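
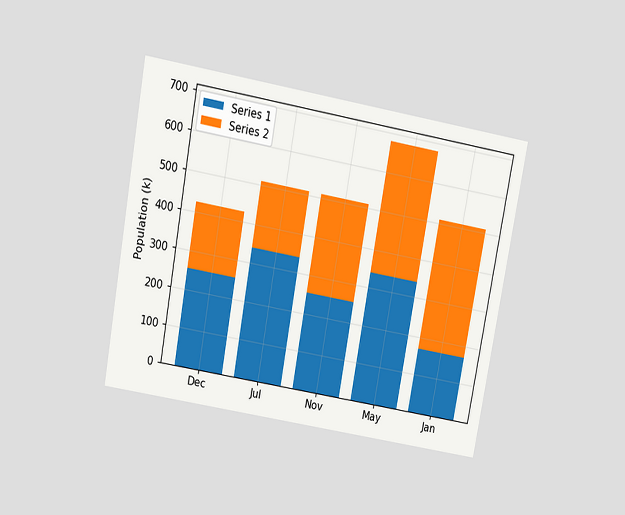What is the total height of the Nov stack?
510k

The chart is tilted about 10° clockwise and viewed slightly from above. The Nov stack's top reaches 510k on the y-axis.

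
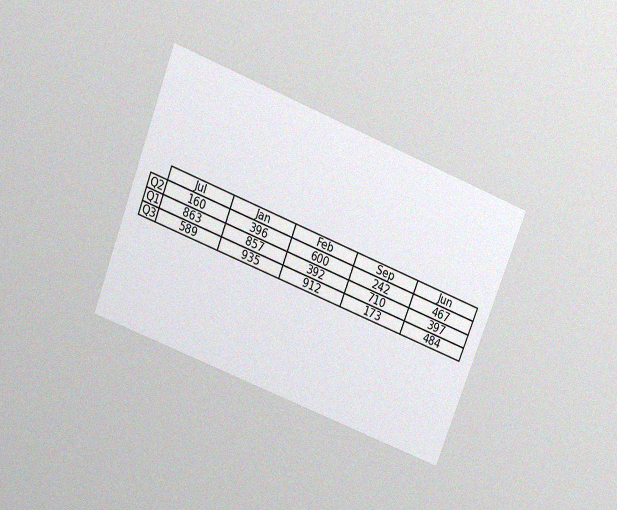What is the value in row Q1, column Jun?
The chart is tilted about 21° clockwise and viewed slightly from above, with some photo noise. The (Q1, Jun) cell reads 397.

397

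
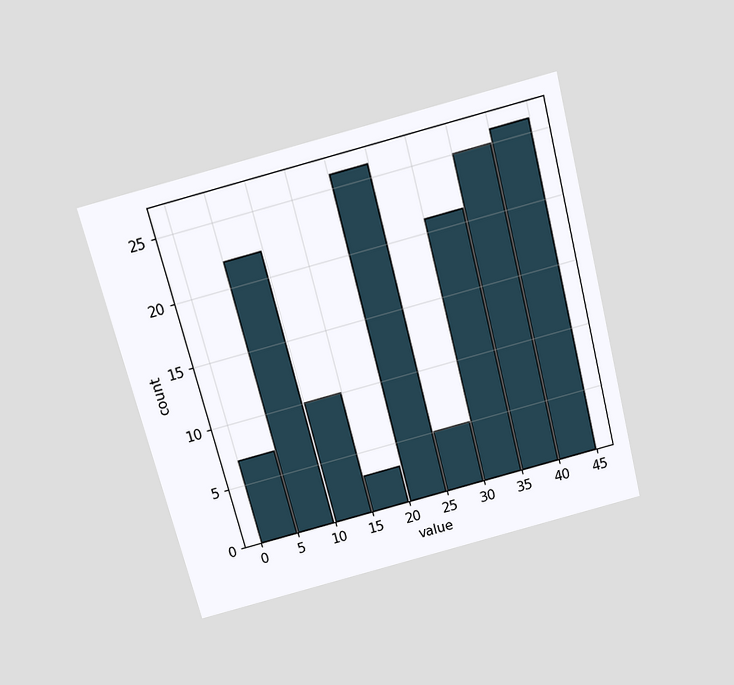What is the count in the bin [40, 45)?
26

The chart is tilted about 14° counter-clockwise and viewed slightly from above. The [40, 45) bin has height 26.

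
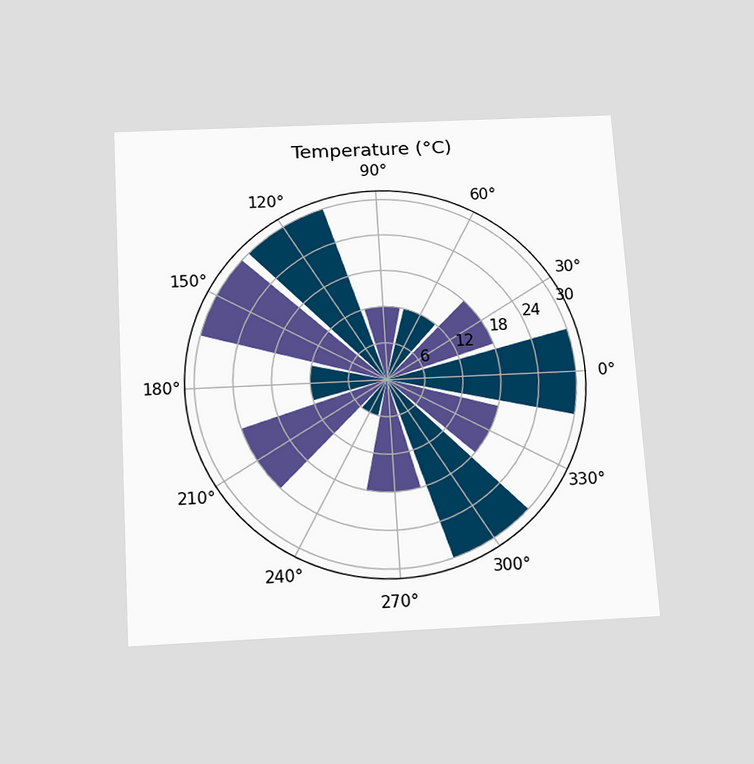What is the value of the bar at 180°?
The chart is tilted about 3° counter-clockwise and viewed slightly from below. The bar at 180° reaches 12°C on the radial axis.

12°C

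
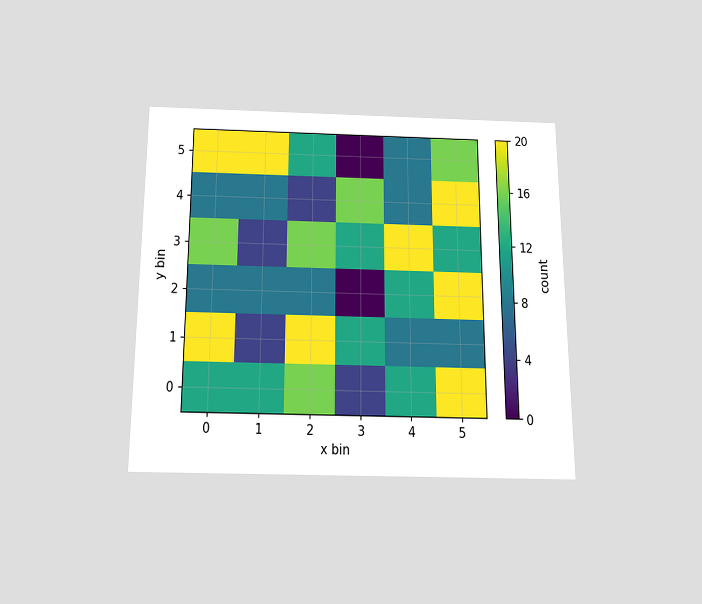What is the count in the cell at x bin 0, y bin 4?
8

The chart is viewed slightly from below. Matching the cell (0, 4) against the colorbar gives 8.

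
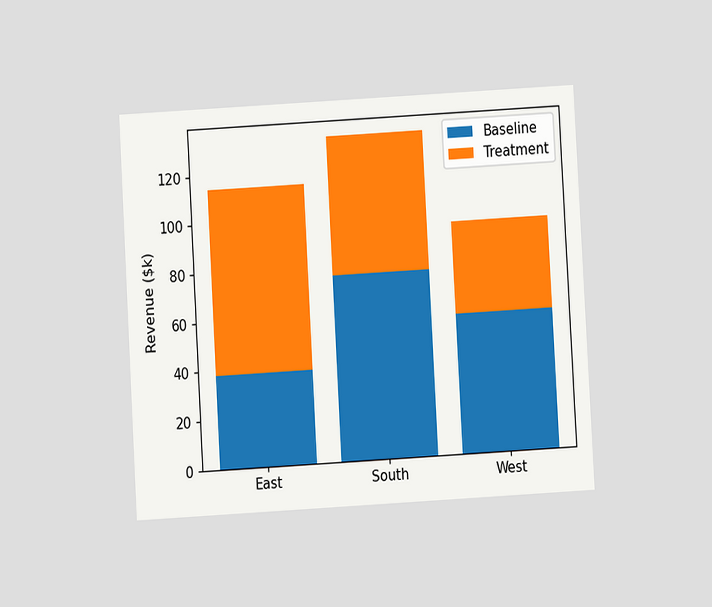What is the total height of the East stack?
$114k

The chart is tilted about 3° counter-clockwise and viewed at a slight angle. The East stack's top reaches $114k on the y-axis.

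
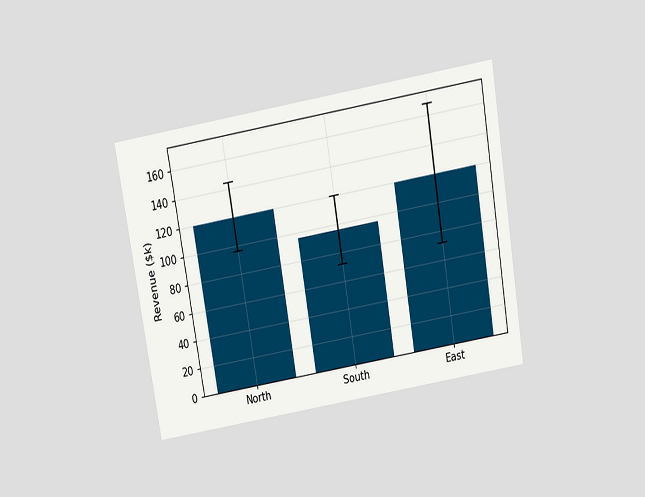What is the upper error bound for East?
$168k

The chart is tilted about 10° counter-clockwise and viewed slightly from above. The East bar's upper whisker reaches $168k.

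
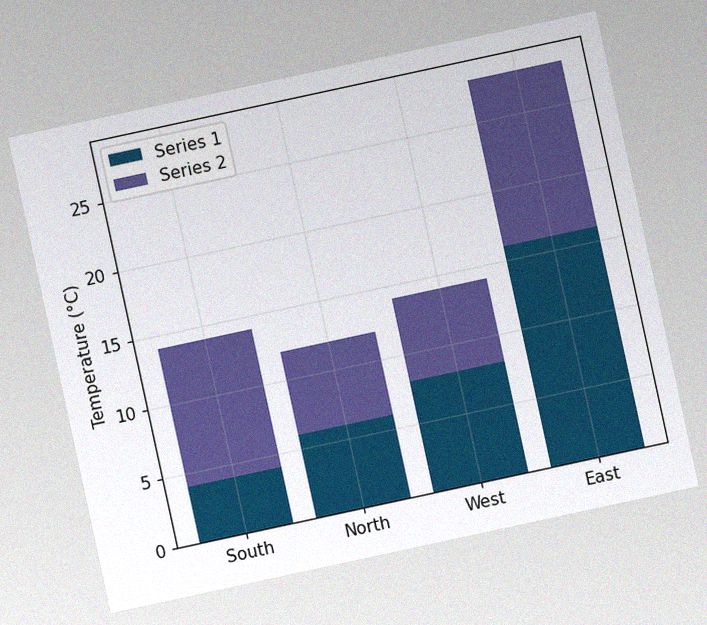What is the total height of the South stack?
14°C

The chart is tilted about 12° counter-clockwise, with some photo noise. The South stack's top reaches 14°C on the y-axis.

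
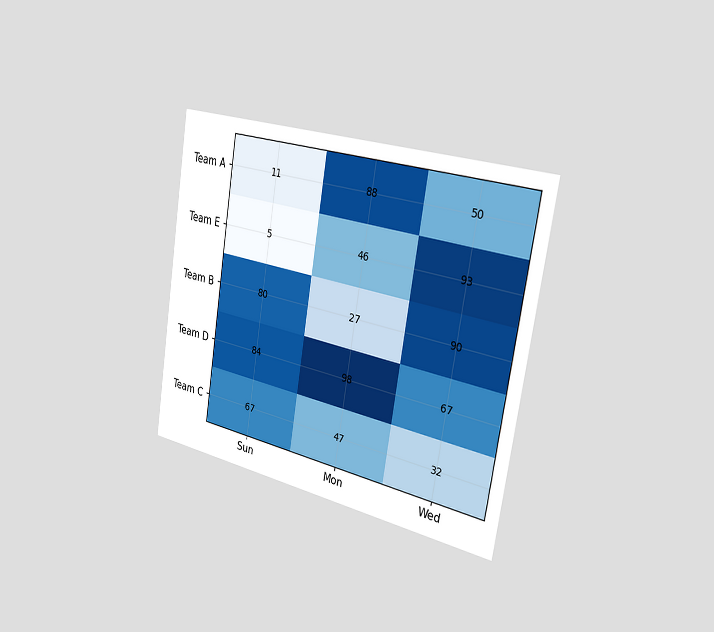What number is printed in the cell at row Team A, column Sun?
11

The chart is tilted about 9° clockwise and viewed slightly from the right. The (Team A, Sun) cell reads 11.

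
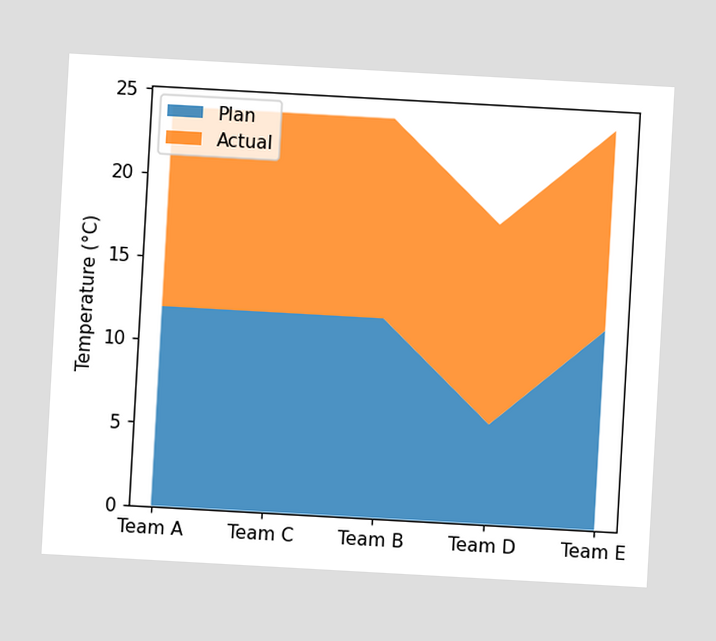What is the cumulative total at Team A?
The chart is tilted about 3° clockwise. The stacked total at Team A reaches 24°C.

24°C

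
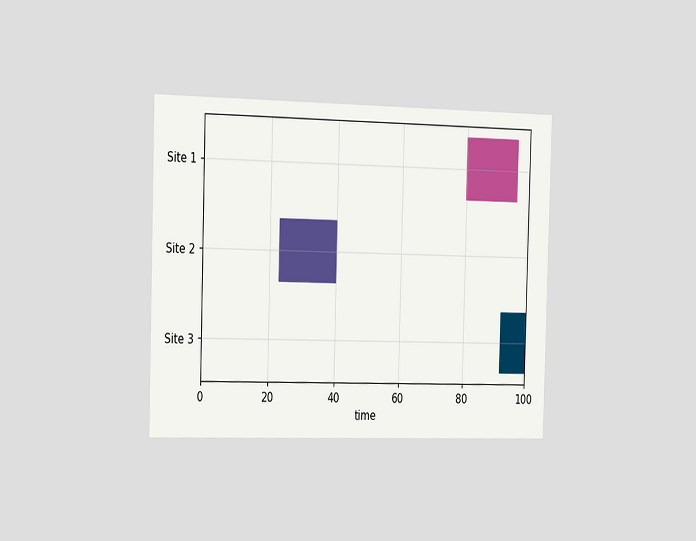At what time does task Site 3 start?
The chart is viewed slightly from the left. The Site 3 bar begins at t=92.

92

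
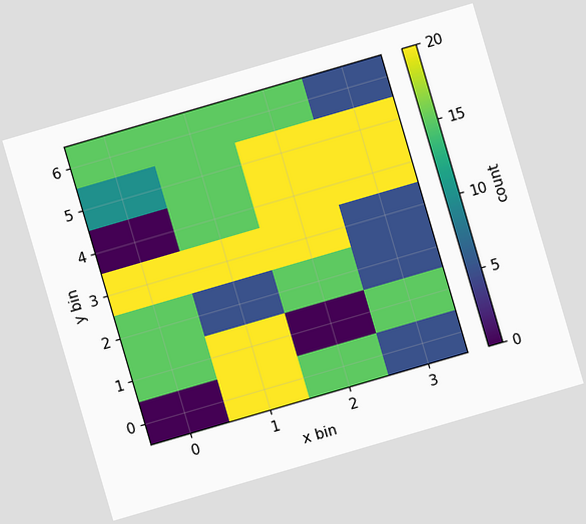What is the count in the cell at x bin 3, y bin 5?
20

The chart is tilted about 16° counter-clockwise. Matching the cell (3, 5) against the colorbar gives 20.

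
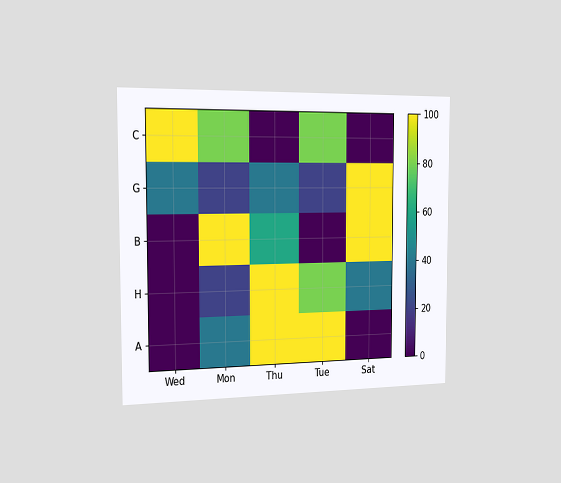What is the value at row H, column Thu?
100

The chart is viewed slightly from the left. Matching cell (H, Thu) against the colorbar gives 100.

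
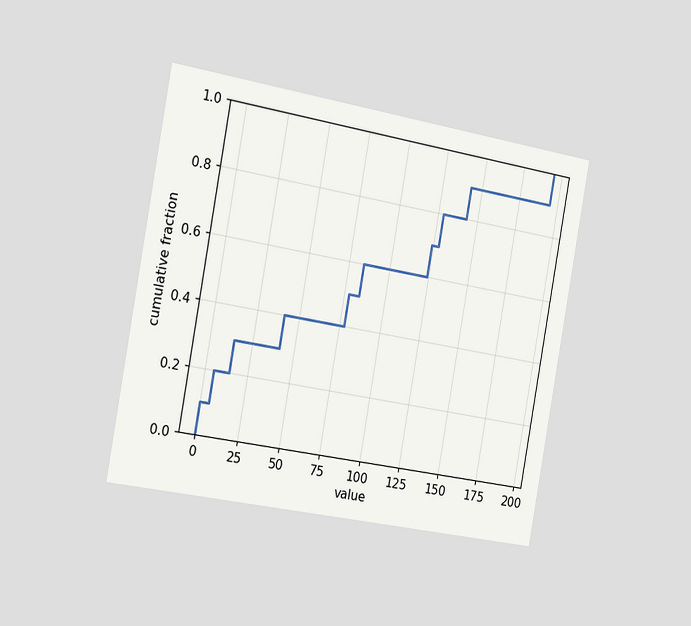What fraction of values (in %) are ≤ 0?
The chart is tilted about 10° clockwise and viewed slightly from the left. At x=0 the ECDF step is at 10%.

10%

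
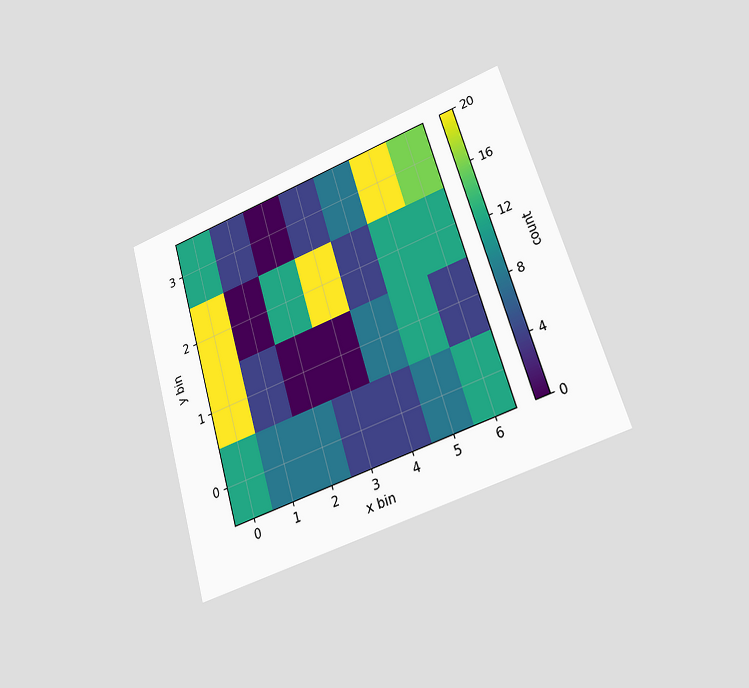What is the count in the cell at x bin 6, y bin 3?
The chart is tilted about 16° counter-clockwise and viewed at a slight angle. Matching the cell (6, 3) against the colorbar gives 16.

16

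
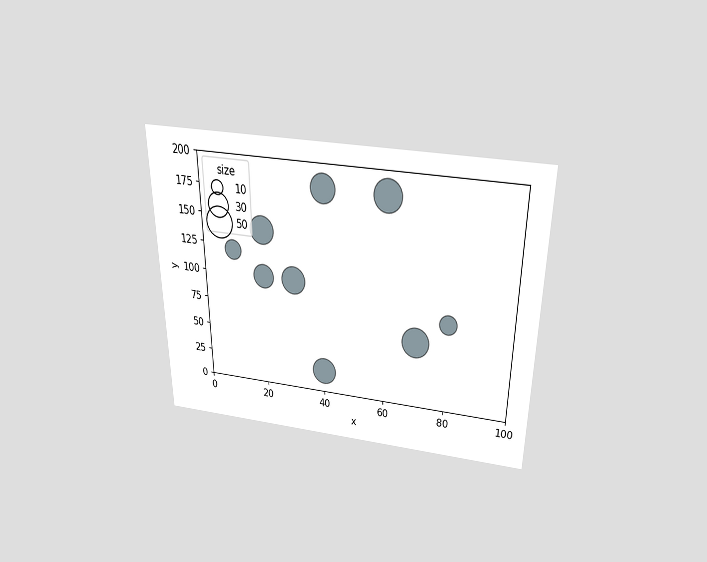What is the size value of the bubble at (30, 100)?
40

The chart is viewed slightly from above. Matching the bubble at (30, 100) against the size legend gives 40.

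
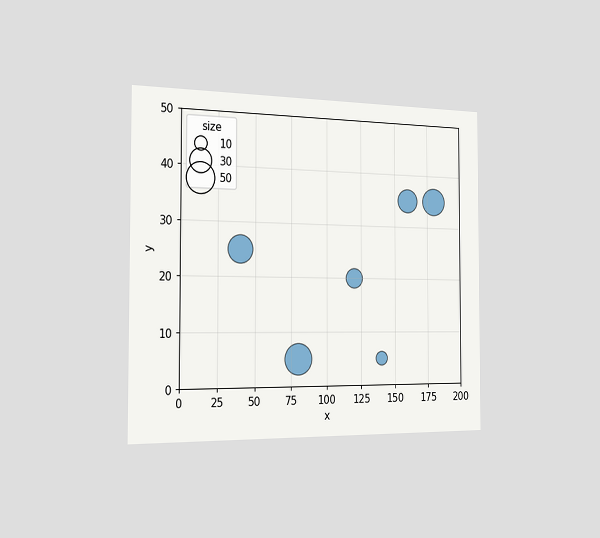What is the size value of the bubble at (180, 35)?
The chart is viewed slightly from the left. Matching the bubble at (180, 35) against the size legend gives 40.

40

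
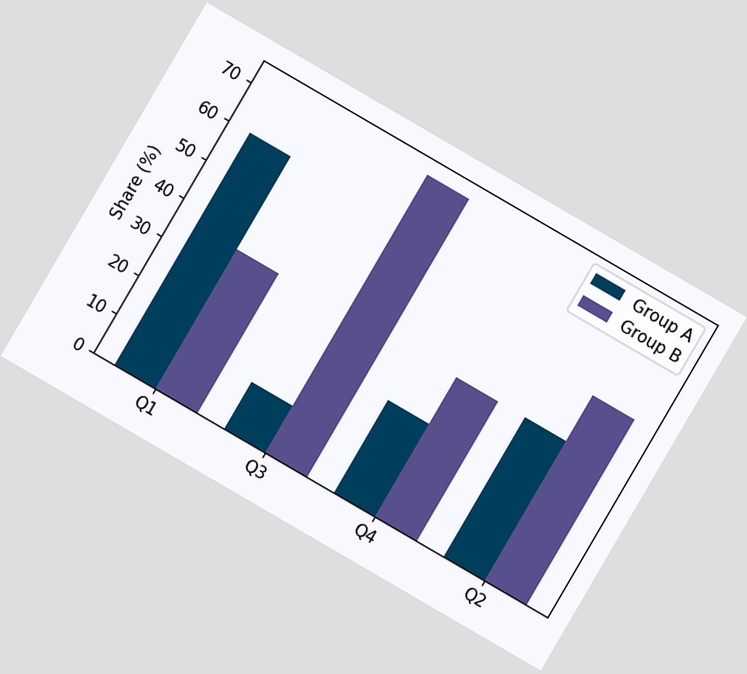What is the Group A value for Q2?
36%

The chart is tilted about 30° clockwise. The Group A bar at Q2 reaches 36% on the y-axis.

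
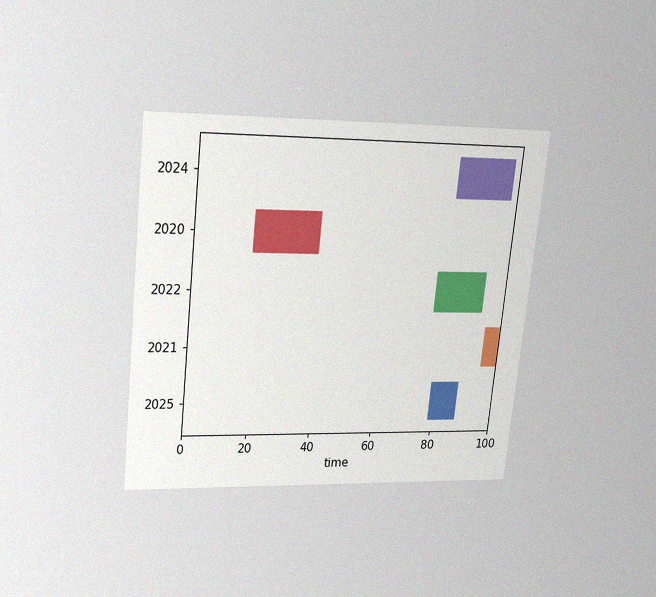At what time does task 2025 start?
79

The chart is tilted about 6° clockwise and viewed slightly from above, with some photo noise. The 2025 bar begins at t=79.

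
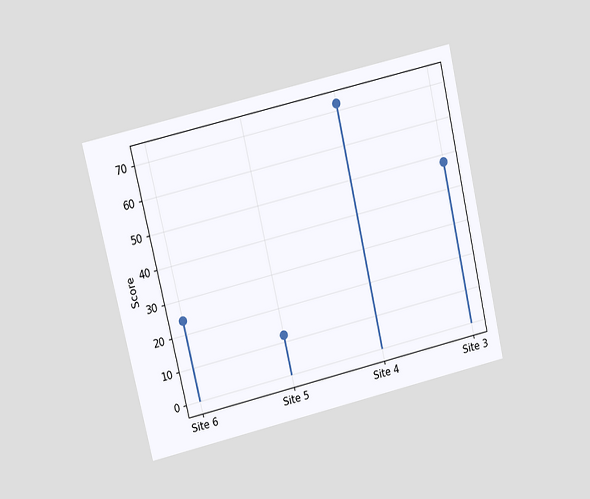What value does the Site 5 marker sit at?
The chart is tilted about 13° counter-clockwise and viewed at a slight angle. The Site 5 marker sits at 12.

12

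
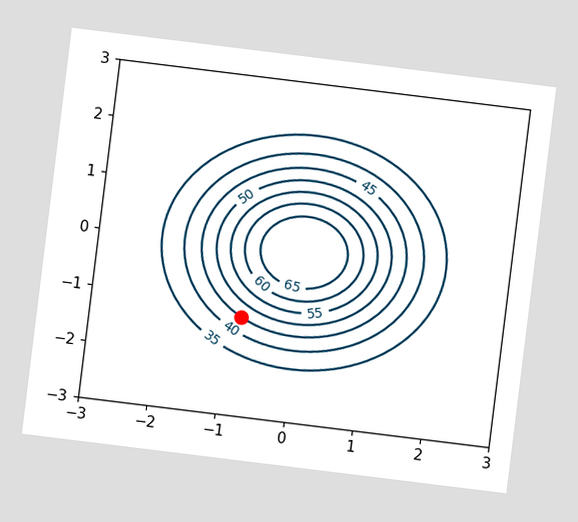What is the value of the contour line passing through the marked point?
The chart is tilted about 7° clockwise. The marked point sits on the contour labelled 45.

45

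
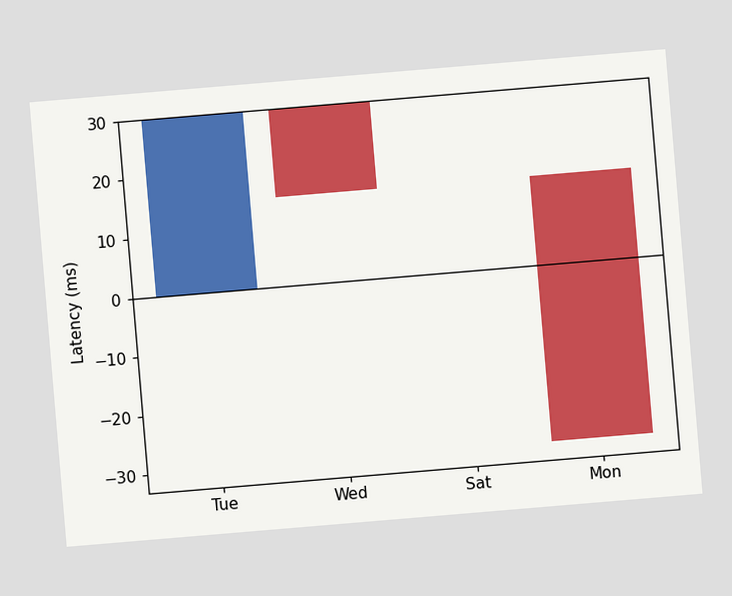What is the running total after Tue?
The chart is tilted about 5° counter-clockwise. After Tue the running total reaches 30ms.

30ms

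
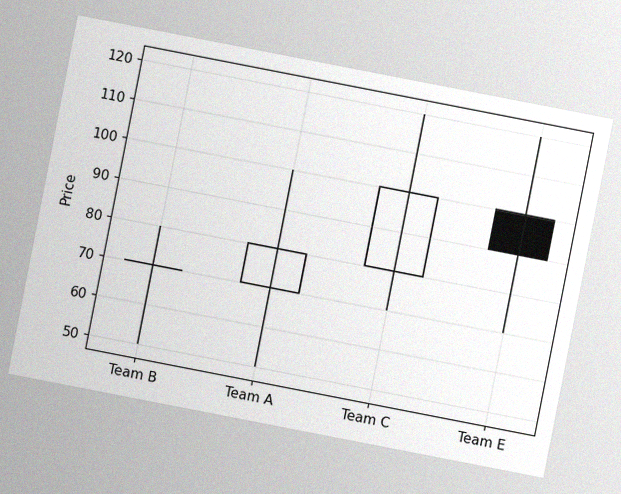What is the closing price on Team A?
The chart is tilted about 11° clockwise, with some photo noise. The Team A candle closes at 80.

80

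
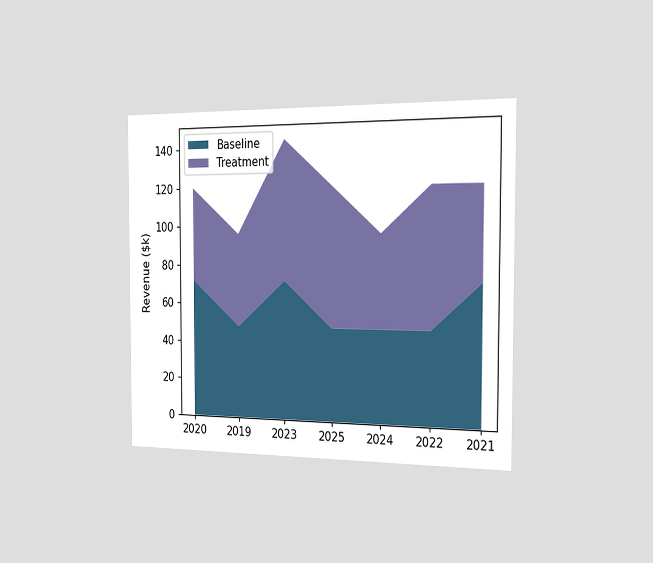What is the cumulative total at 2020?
The chart is viewed slightly from the right. The stacked total at 2020 reaches $120k.

$120k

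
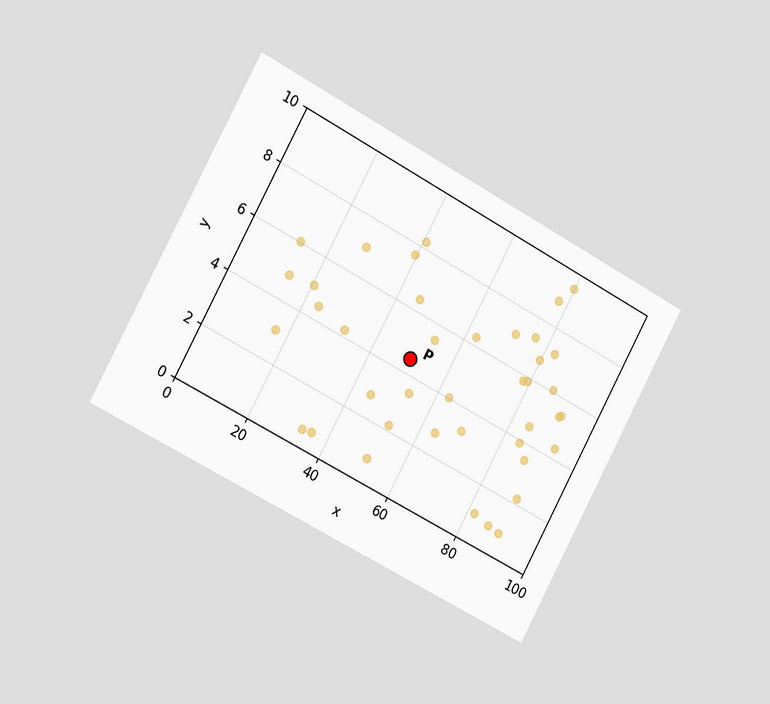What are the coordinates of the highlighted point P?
The chart is tilted about 28° clockwise and viewed slightly from the left. Following the gridlines from P to each axis, P sits at (50, 4.5).

(50, 4.5)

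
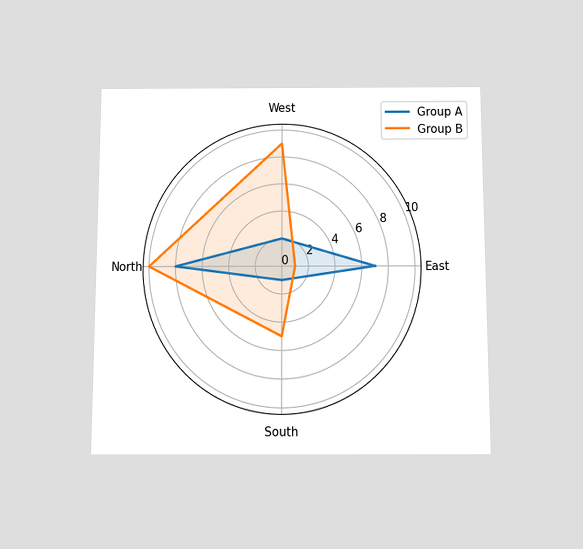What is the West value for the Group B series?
9

The chart is viewed slightly from below. On the West axis, Group B reaches 9.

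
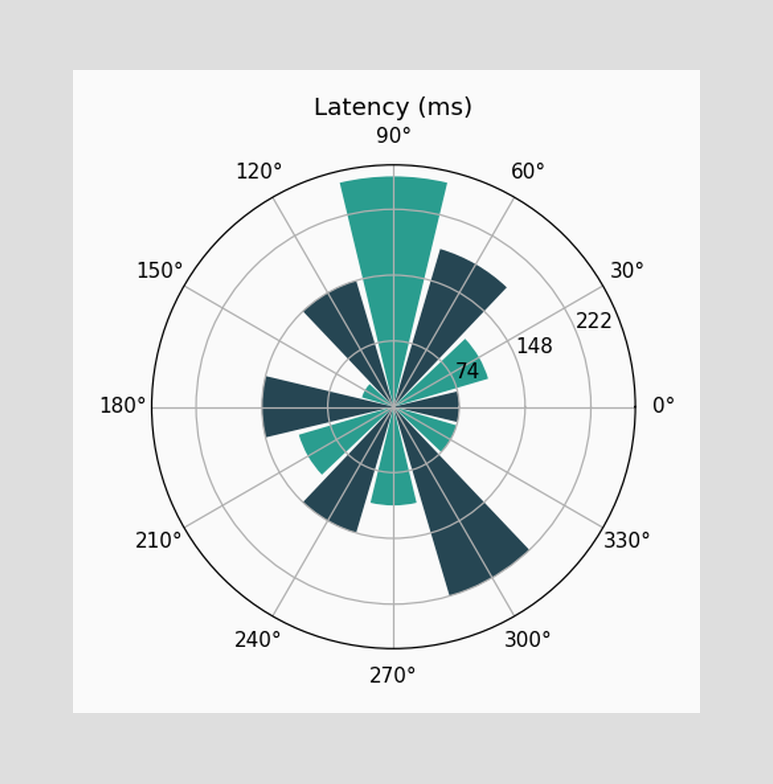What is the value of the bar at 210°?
111ms

The bar at 210° reaches 111ms on the radial axis.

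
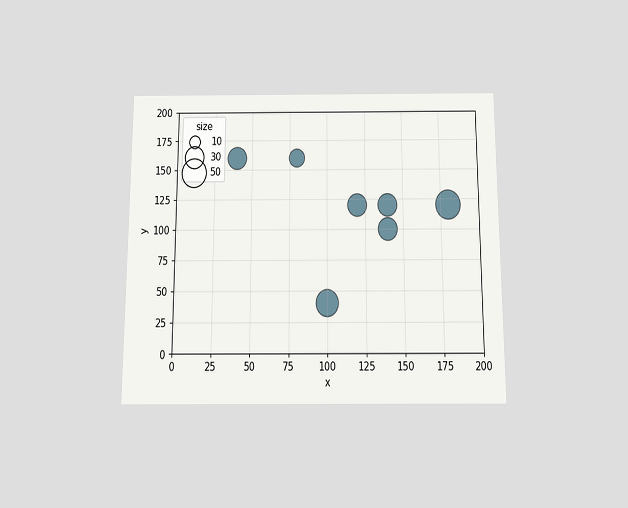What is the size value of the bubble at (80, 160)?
20

The chart is viewed slightly from below. Matching the bubble at (80, 160) against the size legend gives 20.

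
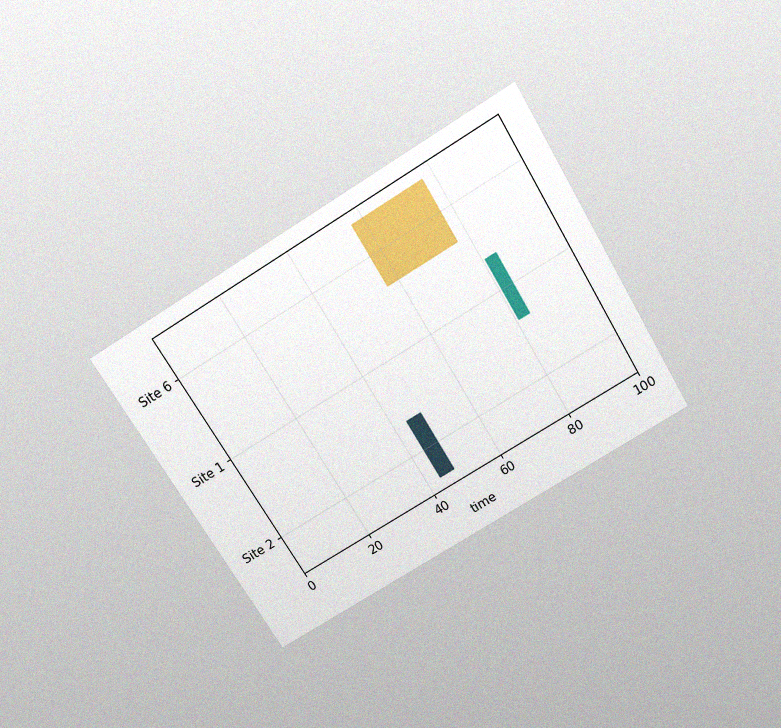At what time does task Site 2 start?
44

The chart is tilted about 31° counter-clockwise and viewed slightly from above, with some photo noise. The Site 2 bar begins at t=44.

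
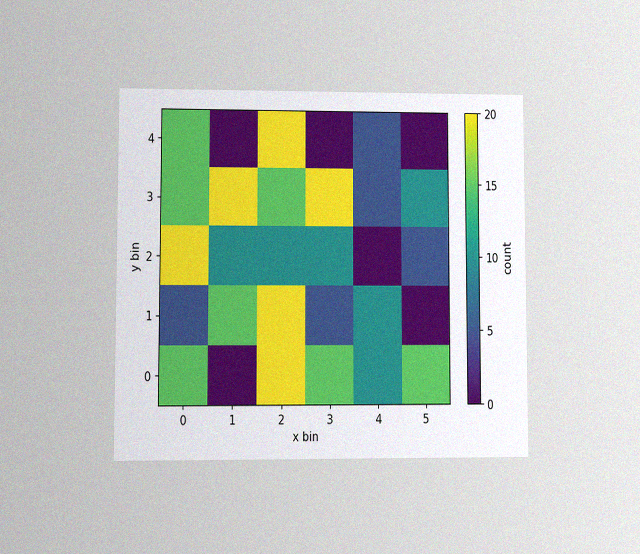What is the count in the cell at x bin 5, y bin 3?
10

The chart is viewed at a slight angle, with some photo noise. Matching the cell (5, 3) against the colorbar gives 10.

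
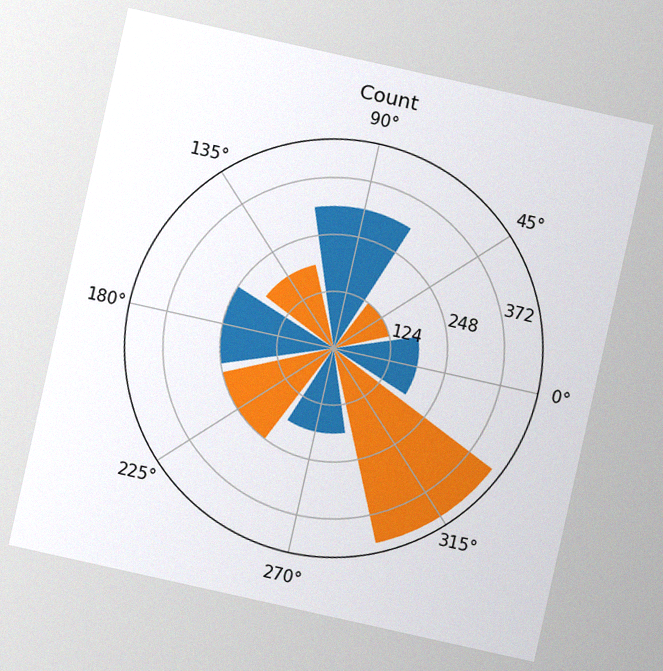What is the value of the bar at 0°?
The chart is tilted about 13° clockwise, with some photo noise. The bar at 0° reaches 186 on the radial axis.

186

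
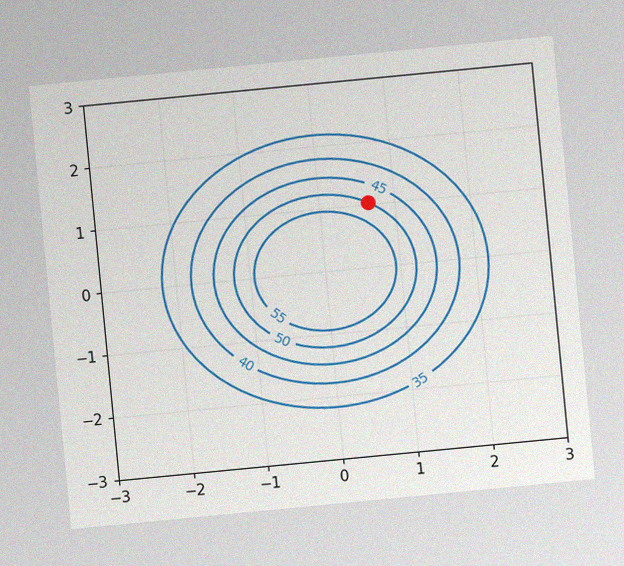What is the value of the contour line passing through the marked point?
50

The chart is tilted about 5° counter-clockwise, with some photo noise. The marked point sits on the contour labelled 50.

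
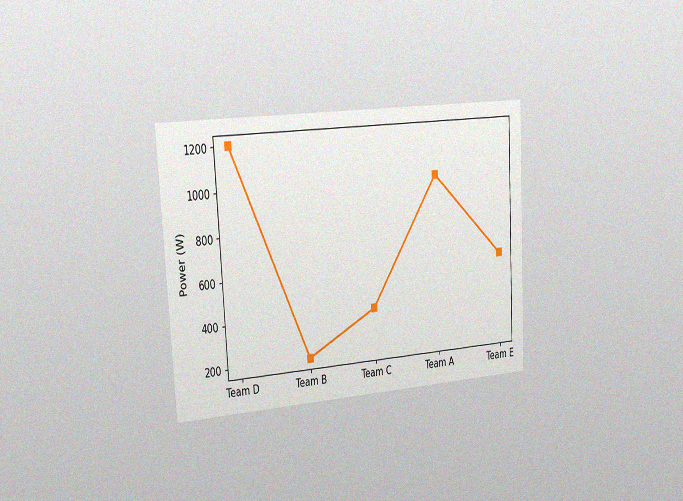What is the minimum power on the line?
The chart is tilted about 3° counter-clockwise and viewed slightly from the left, with some photo noise. The lowest point is at Team B, and reading across to the y-axis gives 200W.

200W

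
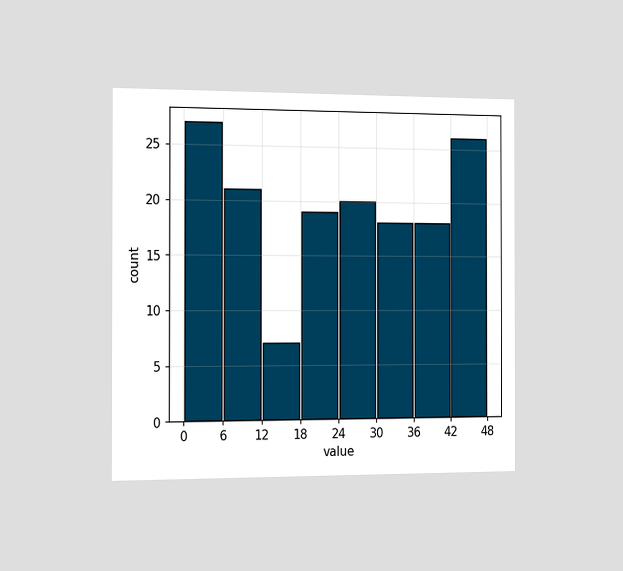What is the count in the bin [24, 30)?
20

The chart is viewed slightly from the left. The [24, 30) bin has height 20.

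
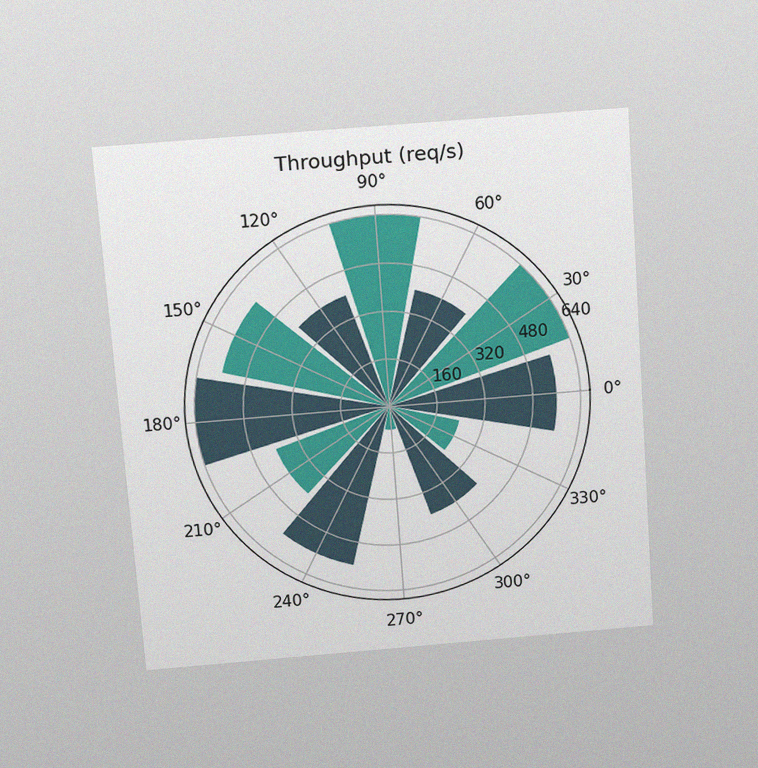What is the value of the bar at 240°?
560req/s

The chart is tilted about 4° counter-clockwise and viewed slightly from above, with some photo noise. The bar at 240° reaches 560req/s on the radial axis.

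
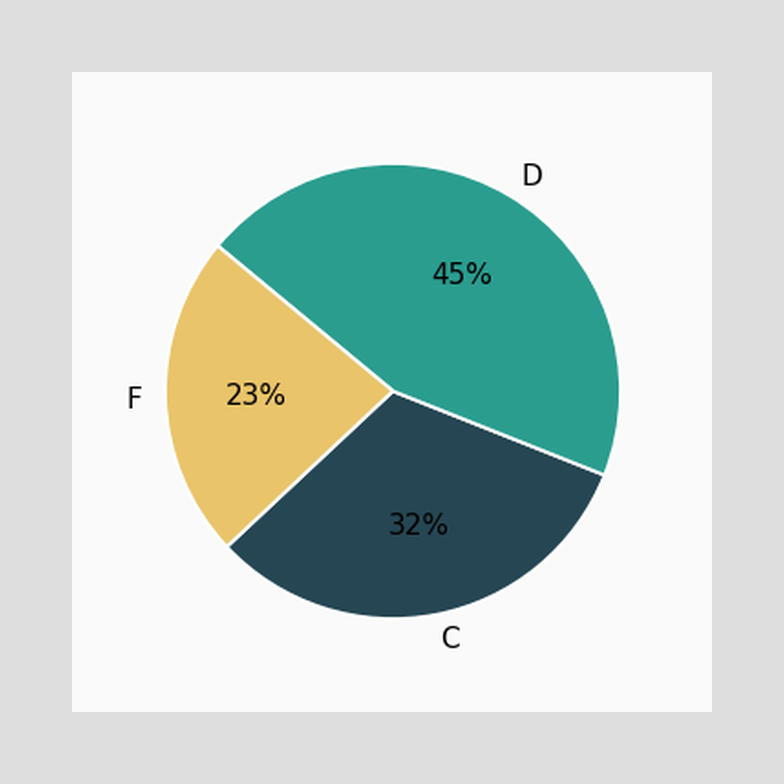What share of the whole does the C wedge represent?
32%

The C slice takes up 32% of the pie.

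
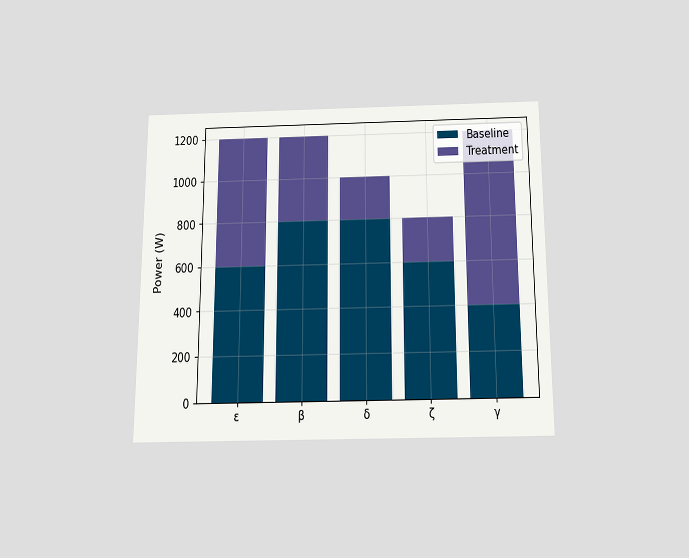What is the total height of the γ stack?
1200W

The chart is viewed slightly from below. The γ stack's top reaches 1200W on the y-axis.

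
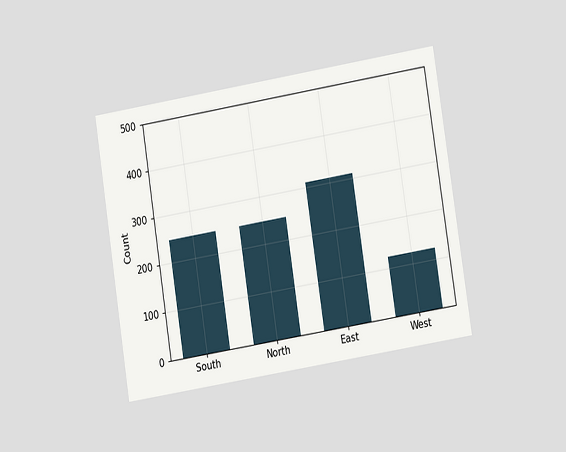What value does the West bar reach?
The chart is tilted about 9° counter-clockwise and viewed at a slight angle. Reading along the chart's y-axis, the West bar reaches 124.

124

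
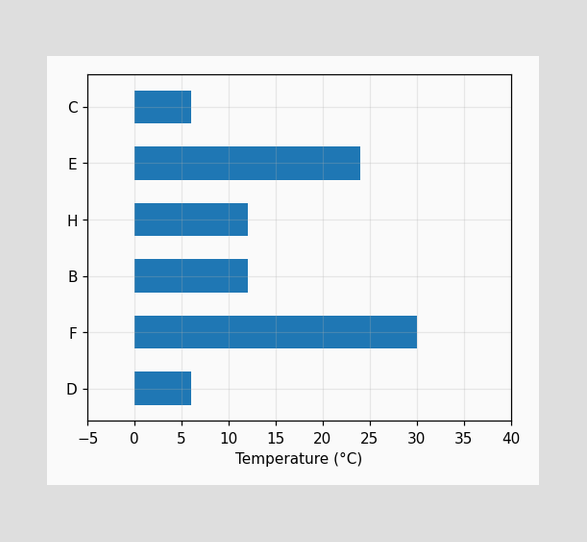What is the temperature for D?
6°C

Reading along the chart's x-axis, the D bar reaches 6°C.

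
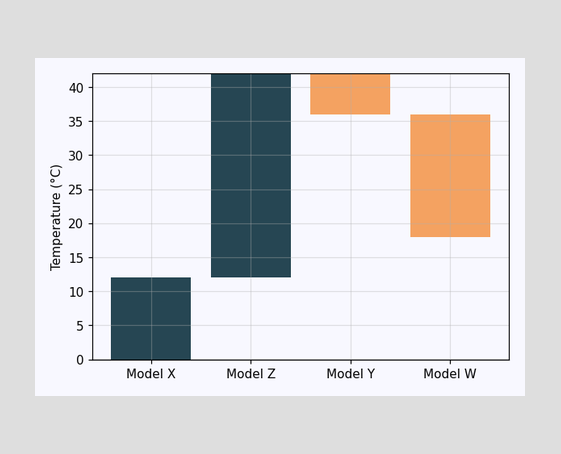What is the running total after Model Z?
42°C

After Model Z the running total reaches 42°C.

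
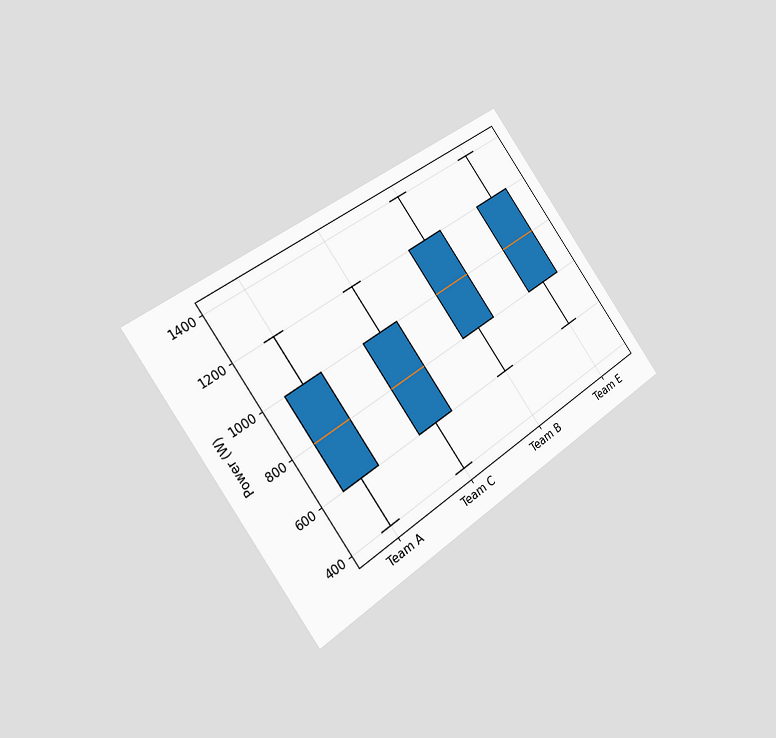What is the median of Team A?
The chart is tilted about 35° counter-clockwise and viewed slightly from the left. The median line in the Team A box sits at 800W.

800W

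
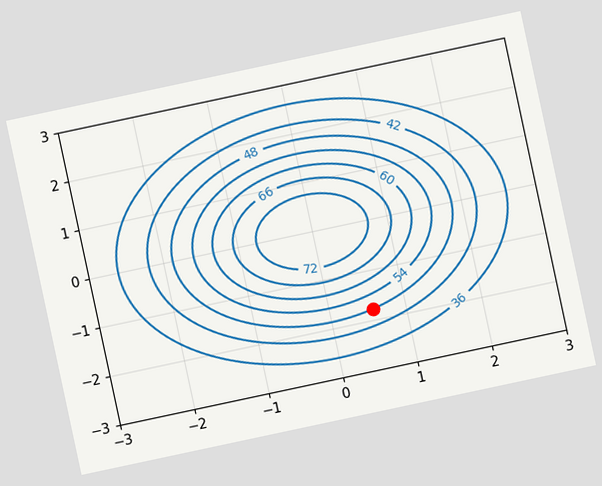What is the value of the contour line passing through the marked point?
48

The chart is tilted about 12° counter-clockwise. The marked point sits on the contour labelled 48.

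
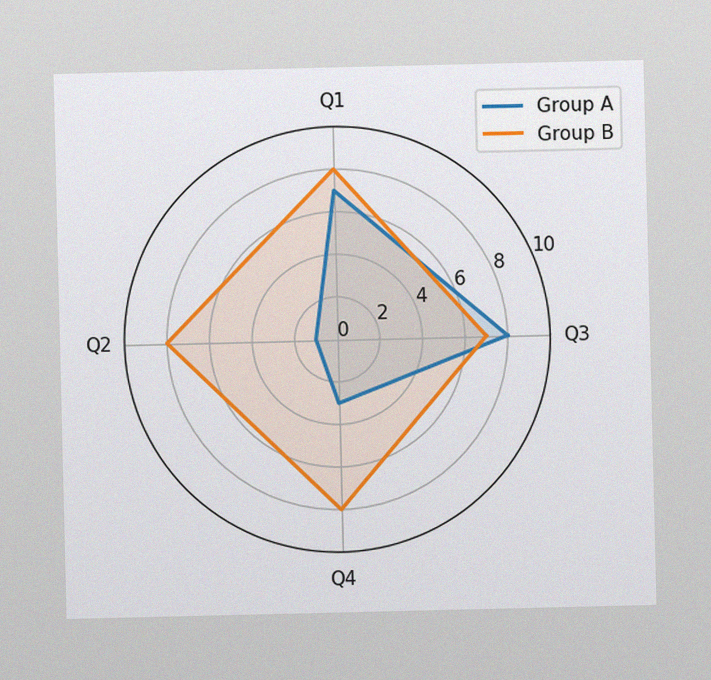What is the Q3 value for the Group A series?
The image has some photo noise and uneven lighting. On the Q3 axis, Group A reaches 8.

8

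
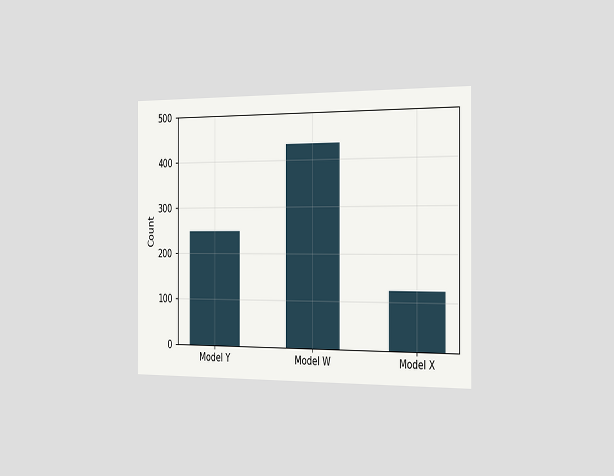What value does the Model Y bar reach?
248

The chart is viewed slightly from the right. Reading along the chart's y-axis, the Model Y bar reaches 248.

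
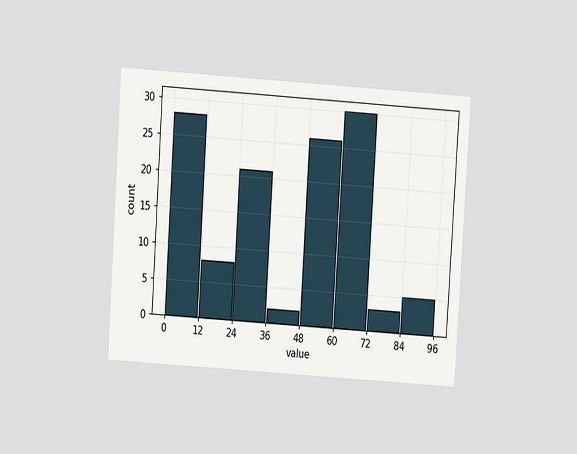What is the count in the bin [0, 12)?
The chart is tilted about 4° clockwise and viewed at a slight angle. The [0, 12) bin has height 28.

28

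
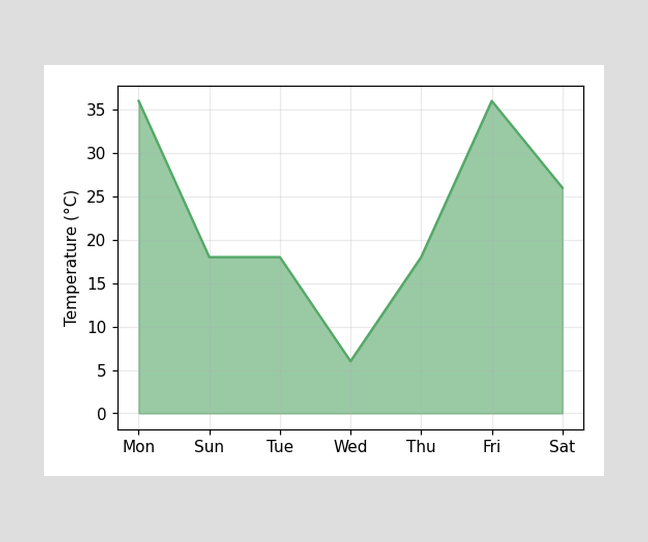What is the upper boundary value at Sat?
At Sat the upper boundary is at 26°C.

26°C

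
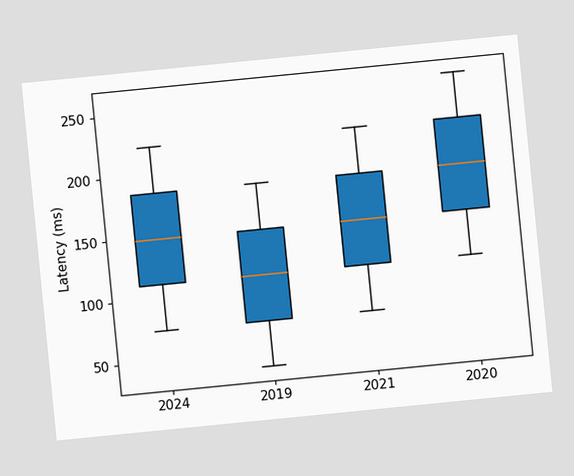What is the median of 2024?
148ms

The chart is tilted about 6° counter-clockwise. The median line in the 2024 box sits at 148ms.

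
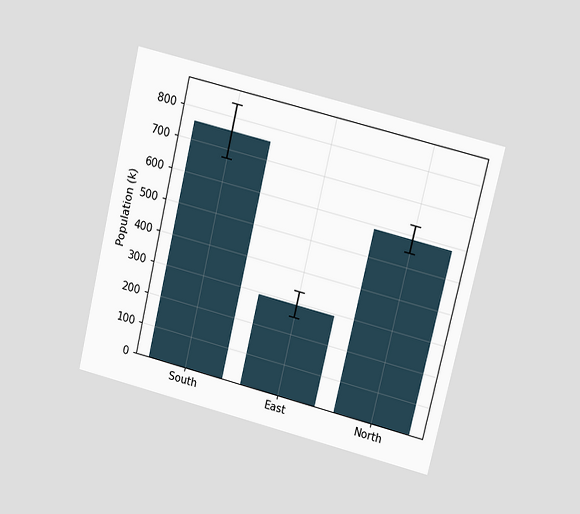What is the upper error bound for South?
The chart is tilted about 13° clockwise and viewed at a slight angle. The South bar's upper whisker reaches 840k.

840k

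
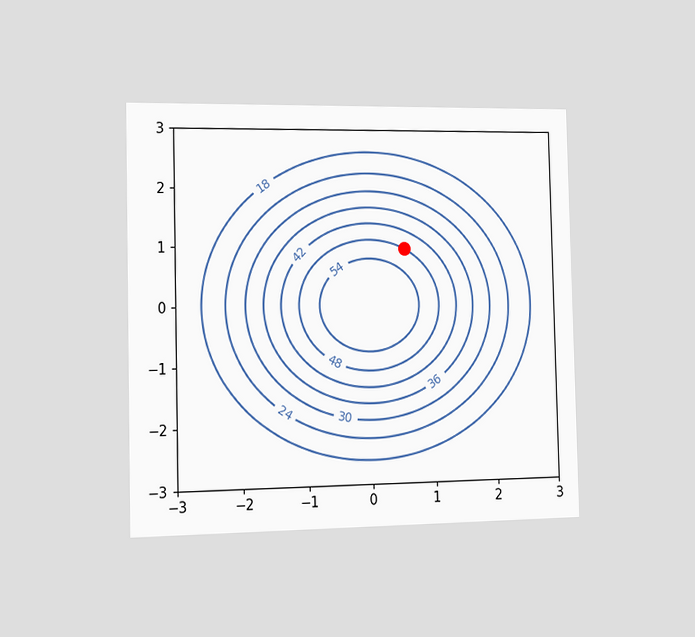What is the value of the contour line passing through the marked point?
The chart is viewed slightly from the left. The marked point sits on the contour labelled 48.

48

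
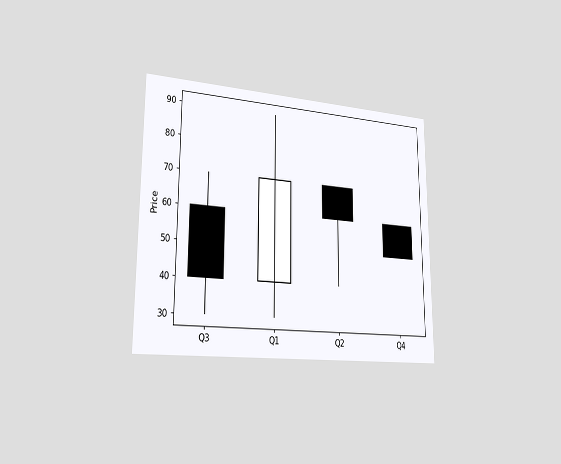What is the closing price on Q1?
The chart is viewed slightly from the left. The Q1 candle closes at 70.

70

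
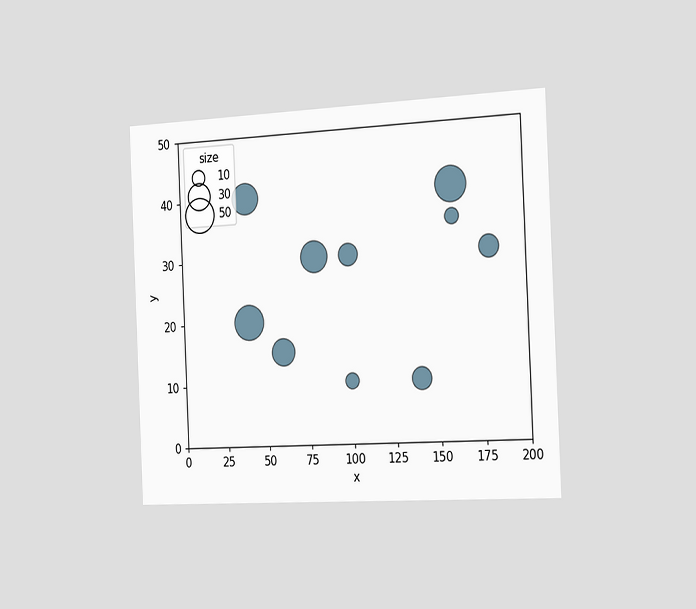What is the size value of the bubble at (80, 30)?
The chart is tilted about 3° counter-clockwise and viewed slightly from the right. Matching the bubble at (80, 30) against the size legend gives 40.

40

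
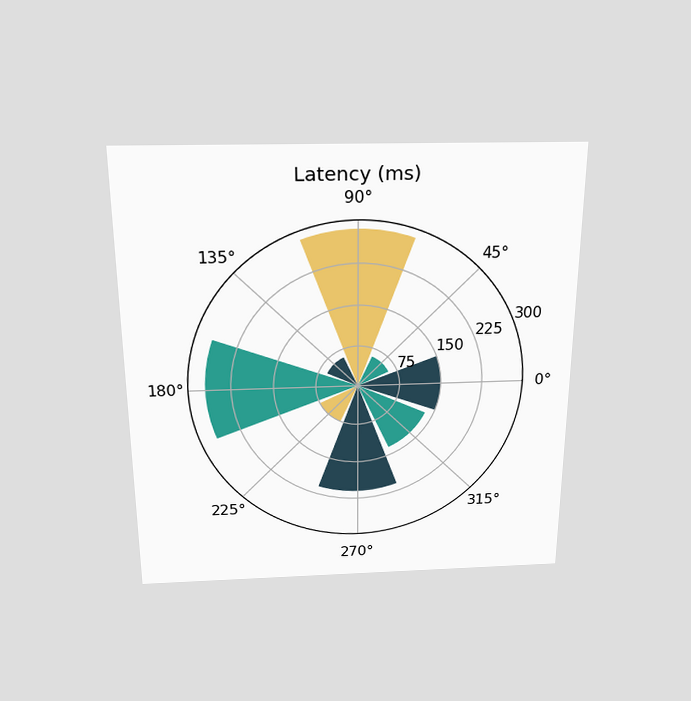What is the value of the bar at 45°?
The chart is viewed slightly from above. The bar at 45° reaches 60ms on the radial axis.

60ms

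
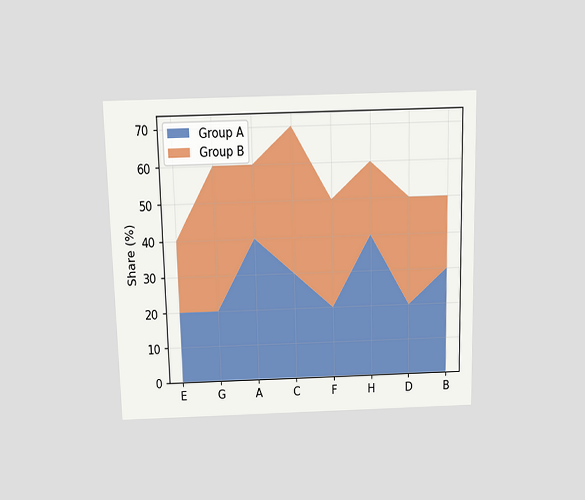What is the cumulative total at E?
40%

The chart is viewed slightly from above. The stacked total at E reaches 40%.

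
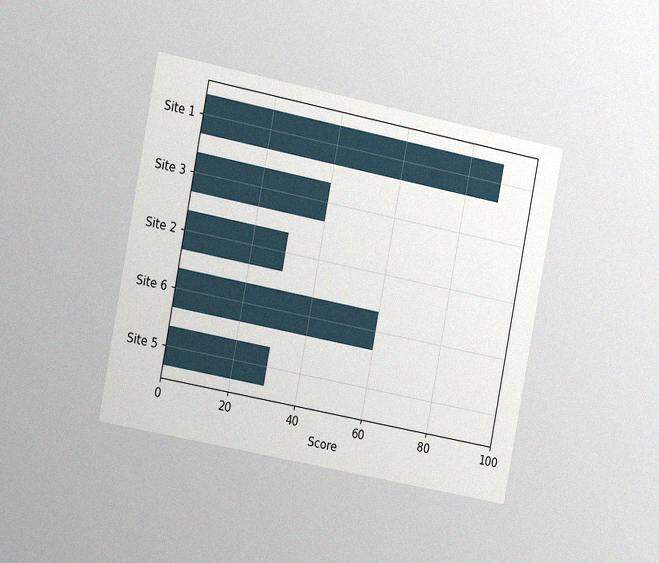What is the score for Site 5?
The chart is tilted about 11° clockwise and viewed slightly from the left, with some photo noise. Reading along the chart's x-axis, the Site 5 bar reaches 30.

30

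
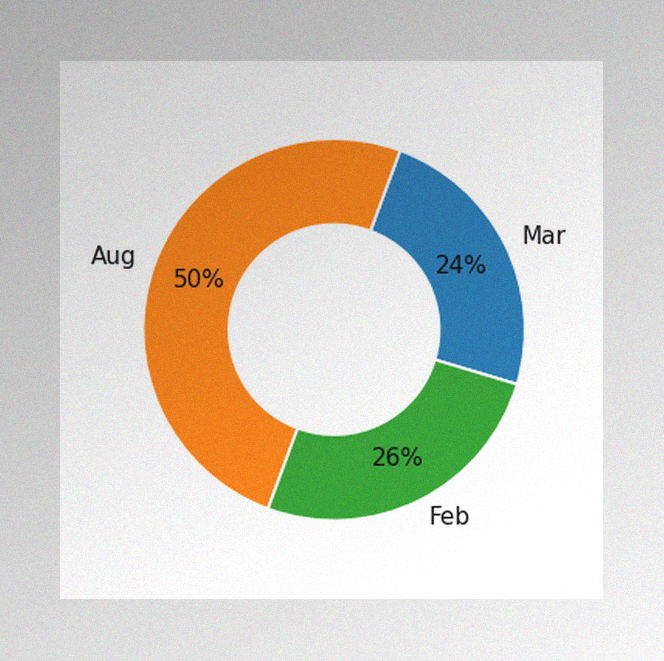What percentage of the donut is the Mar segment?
24%

The image has some photo noise and uneven lighting. The Mar segment takes up 24% of the ring.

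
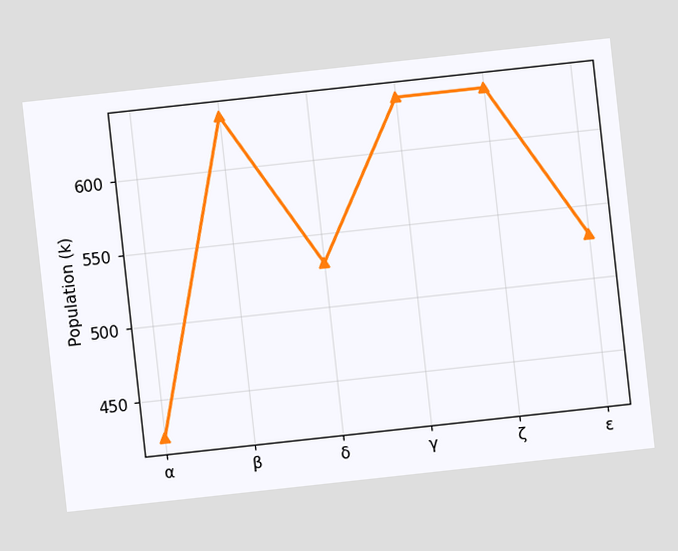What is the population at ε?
The chart is tilted about 6° counter-clockwise. At ε, the line is at 530k.

530k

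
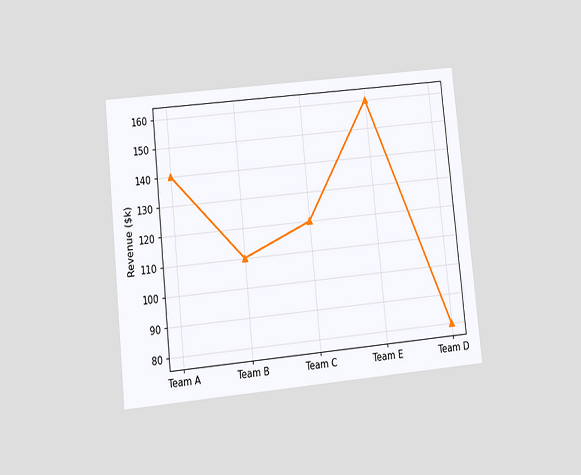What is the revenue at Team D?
The chart is tilted about 6° counter-clockwise and viewed at a slight angle. At Team D, the line is at $80k.

$80k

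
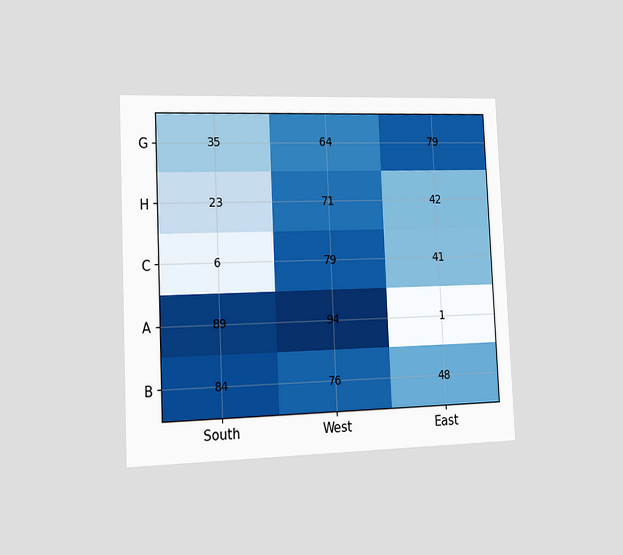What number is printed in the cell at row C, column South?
6

The chart is tilted about 3° counter-clockwise and viewed slightly from the left. The (C, South) cell reads 6.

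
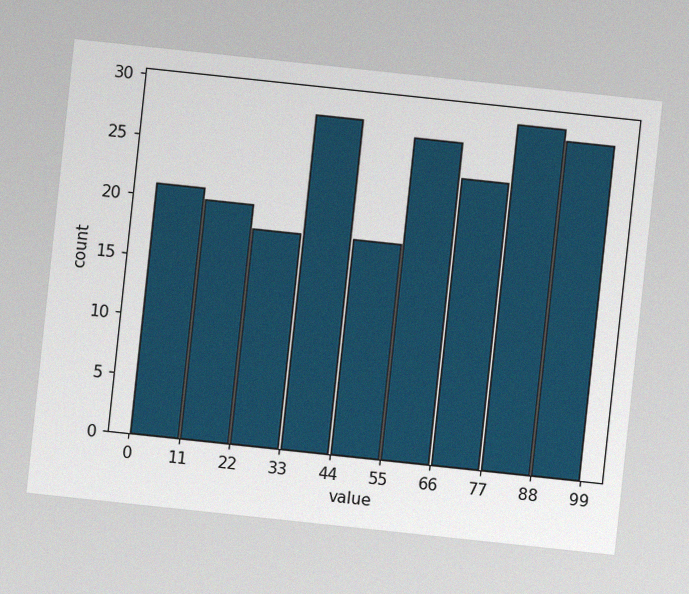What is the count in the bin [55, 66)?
The chart is tilted about 6° clockwise, with some photo noise. The [55, 66) bin has height 27.

27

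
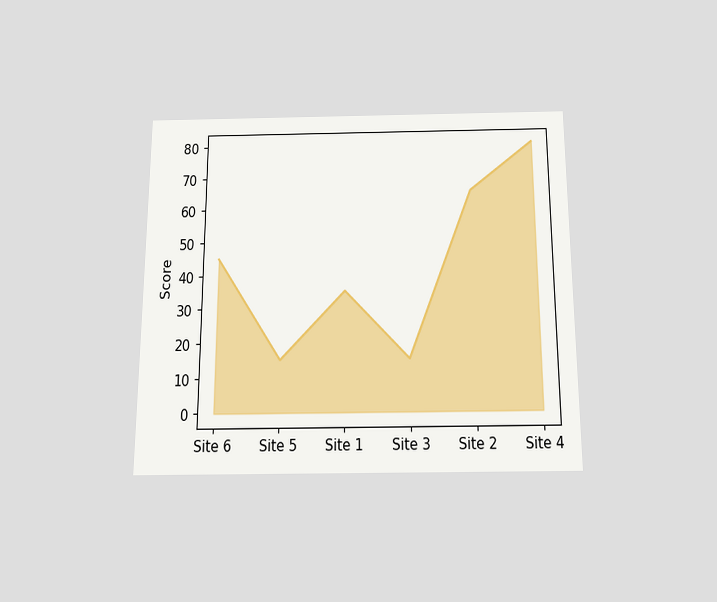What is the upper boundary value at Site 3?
The chart is viewed slightly from below. At Site 3 the upper boundary is at 15.

15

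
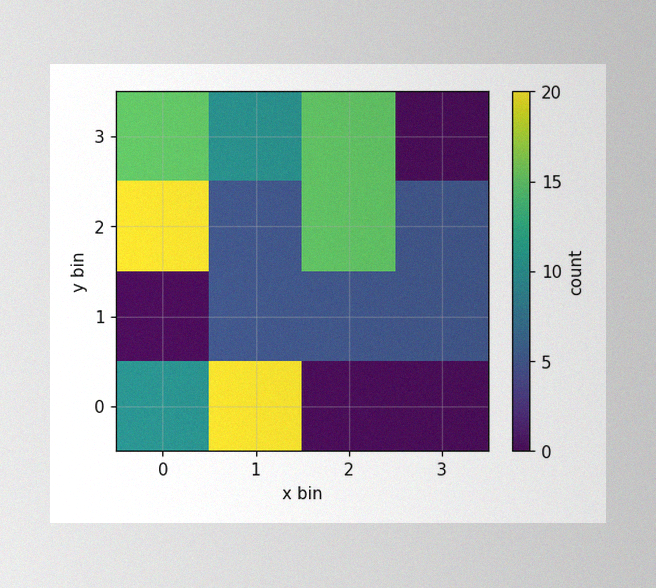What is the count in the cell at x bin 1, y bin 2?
5

The image has some photo noise and uneven lighting. Matching the cell (1, 2) against the colorbar gives 5.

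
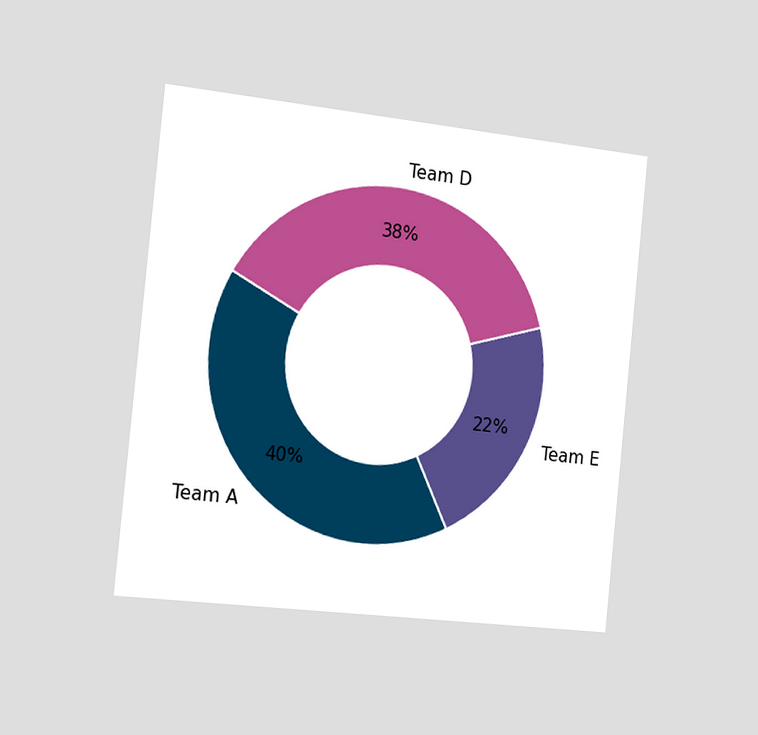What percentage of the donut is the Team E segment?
22%

The chart is tilted about 6° clockwise and viewed slightly from the left. The Team E segment takes up 22% of the ring.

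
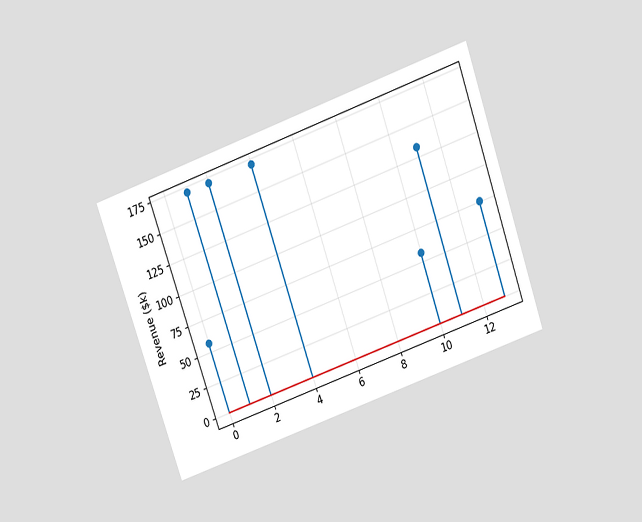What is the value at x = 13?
The chart is tilted about 19° counter-clockwise and viewed slightly from above. The stem at x=13 reaches $76k.

$76k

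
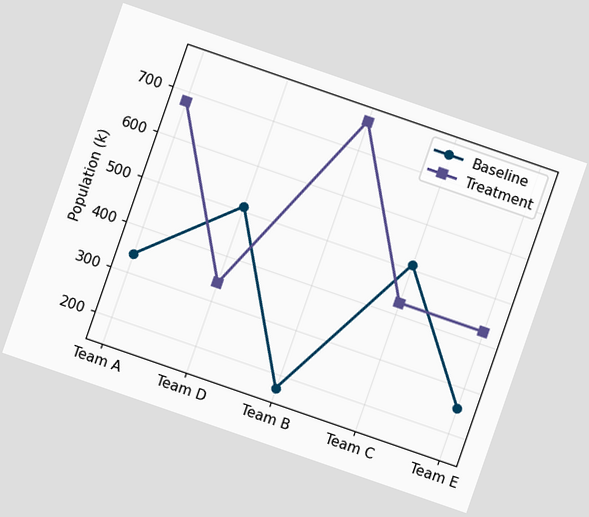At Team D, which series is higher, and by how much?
The chart is tilted about 19° clockwise. At Team D, Baseline sits above the other line by 170k.

Baseline, by 170k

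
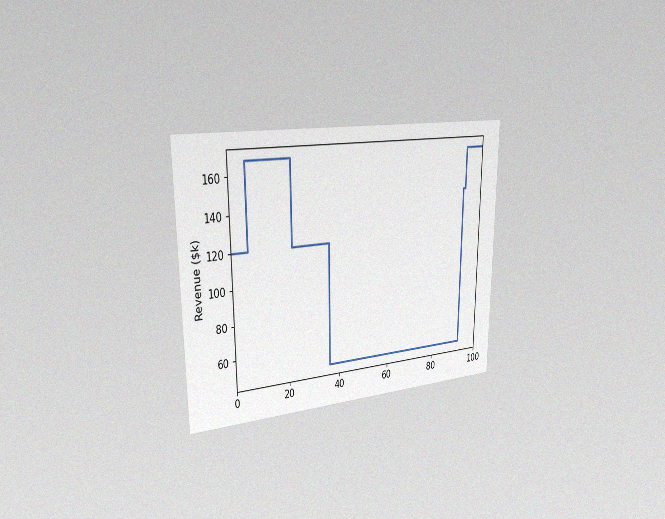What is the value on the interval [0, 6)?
$120k

The chart is viewed slightly from the left, with some photo noise. On [0, 6) the step sits at $120k.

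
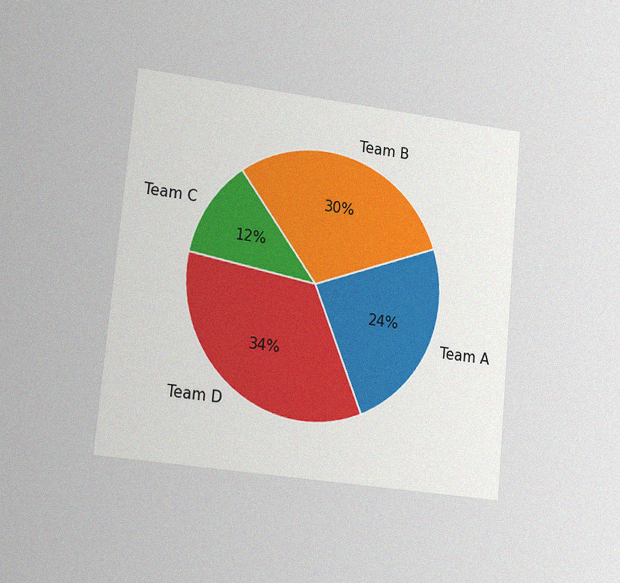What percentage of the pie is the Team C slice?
The chart is tilted about 5° clockwise and viewed slightly from the left, with some photo noise. The Team C slice takes up 12% of the pie.

12%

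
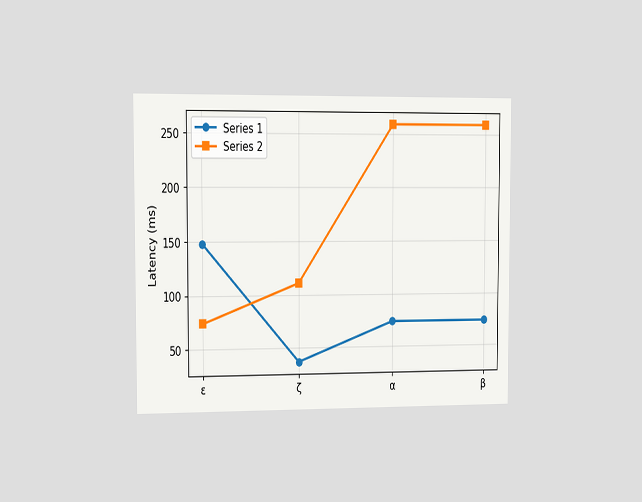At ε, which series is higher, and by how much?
Series 1, by 74ms

The chart is viewed slightly from the left. At ε, Series 1 sits above the other line by 74ms.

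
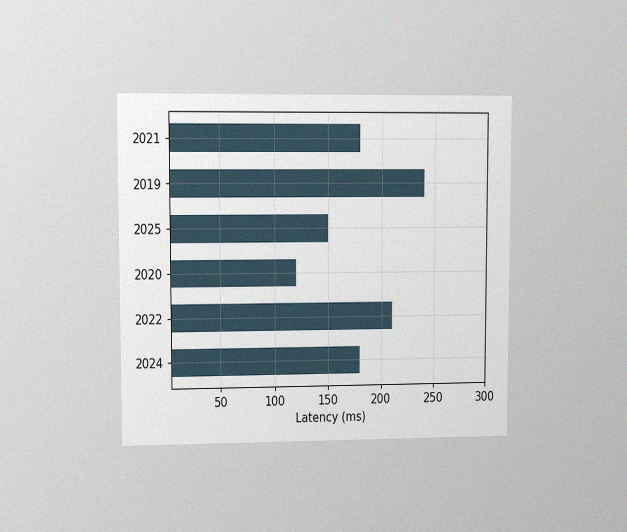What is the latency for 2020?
The chart is viewed at a slight angle, with some photo noise. Reading along the chart's x-axis, the 2020 bar reaches 120ms.

120ms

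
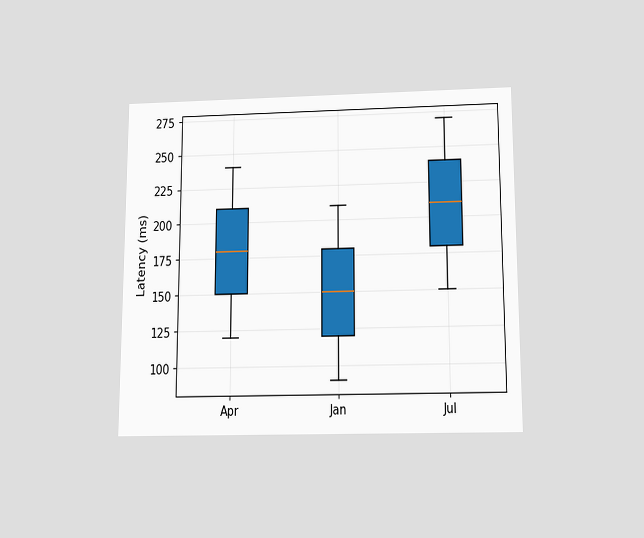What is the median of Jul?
The chart is viewed slightly from below. The median line in the Jul box sits at 210ms.

210ms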